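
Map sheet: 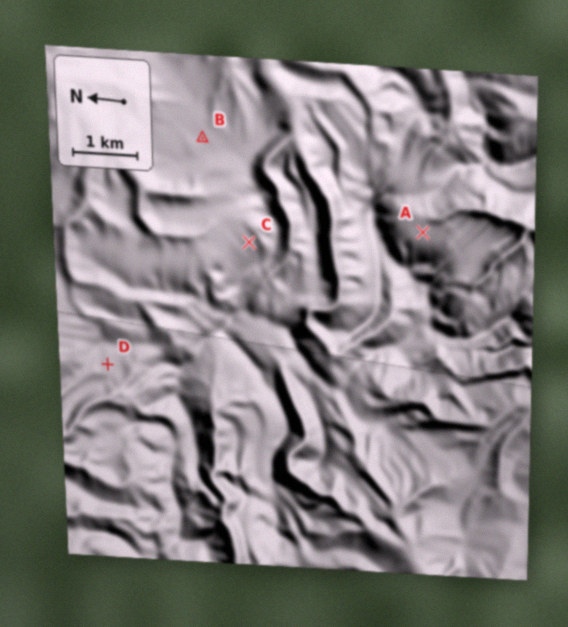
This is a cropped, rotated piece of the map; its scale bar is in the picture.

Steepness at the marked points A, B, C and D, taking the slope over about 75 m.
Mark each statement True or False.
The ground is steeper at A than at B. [True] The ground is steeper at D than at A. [False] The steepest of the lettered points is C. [True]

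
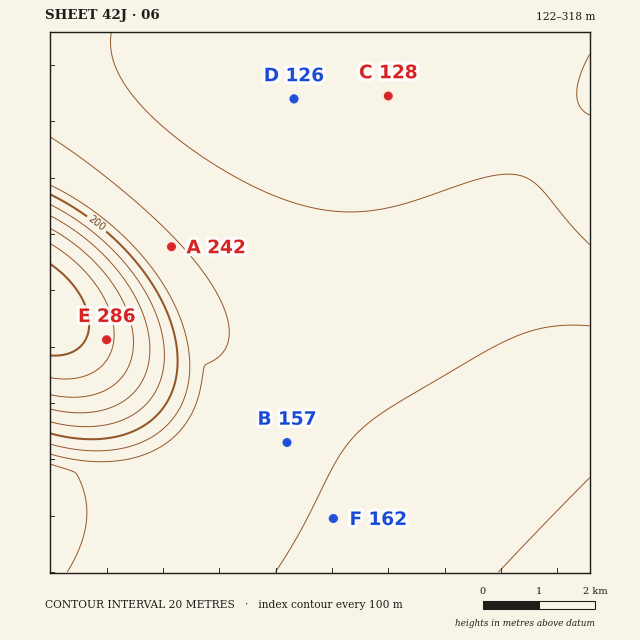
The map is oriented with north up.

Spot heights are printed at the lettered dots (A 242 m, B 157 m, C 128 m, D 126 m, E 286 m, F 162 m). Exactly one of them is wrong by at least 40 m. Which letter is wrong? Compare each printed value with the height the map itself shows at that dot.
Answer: A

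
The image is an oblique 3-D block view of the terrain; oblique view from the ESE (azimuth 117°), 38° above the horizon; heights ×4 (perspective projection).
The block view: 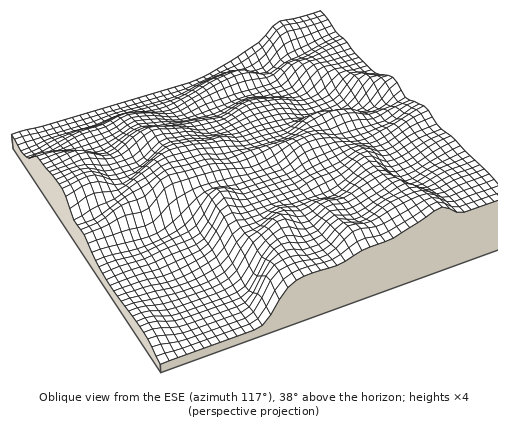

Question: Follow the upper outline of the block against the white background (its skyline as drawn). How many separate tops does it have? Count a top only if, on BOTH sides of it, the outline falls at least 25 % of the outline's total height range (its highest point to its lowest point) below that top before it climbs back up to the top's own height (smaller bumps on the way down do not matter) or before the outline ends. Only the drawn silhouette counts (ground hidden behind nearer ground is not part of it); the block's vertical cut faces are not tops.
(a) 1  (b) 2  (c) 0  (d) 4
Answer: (a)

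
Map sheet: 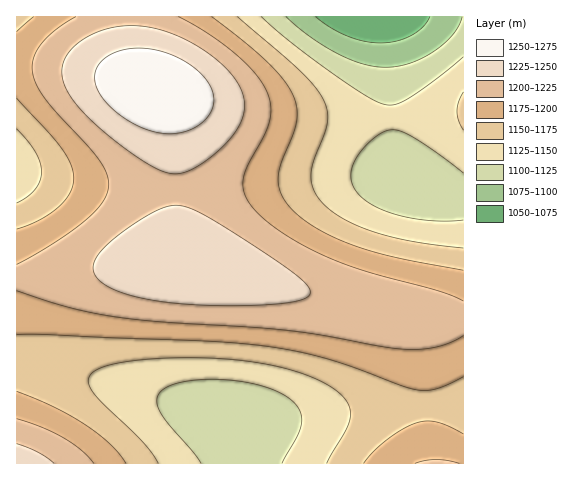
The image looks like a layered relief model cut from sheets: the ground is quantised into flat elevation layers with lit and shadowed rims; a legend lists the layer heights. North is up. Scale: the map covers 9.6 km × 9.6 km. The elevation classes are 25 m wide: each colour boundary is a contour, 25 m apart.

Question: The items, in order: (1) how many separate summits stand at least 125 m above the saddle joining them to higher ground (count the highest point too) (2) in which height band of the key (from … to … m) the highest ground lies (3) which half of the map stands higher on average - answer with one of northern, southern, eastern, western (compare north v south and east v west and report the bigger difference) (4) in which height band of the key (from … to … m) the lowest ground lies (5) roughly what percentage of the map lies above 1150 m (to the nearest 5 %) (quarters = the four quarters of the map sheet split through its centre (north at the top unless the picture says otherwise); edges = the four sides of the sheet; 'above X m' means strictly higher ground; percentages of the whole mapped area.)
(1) There is 1 summit with 125 m or more of prominence.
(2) Between 1250 and 1275 m: that is the band holding the highest ground.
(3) On average the western half of the map is the higher ground.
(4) The lowest ground lies in the 1050–1075 m band.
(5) About 70 % of the map lies above 1150 m.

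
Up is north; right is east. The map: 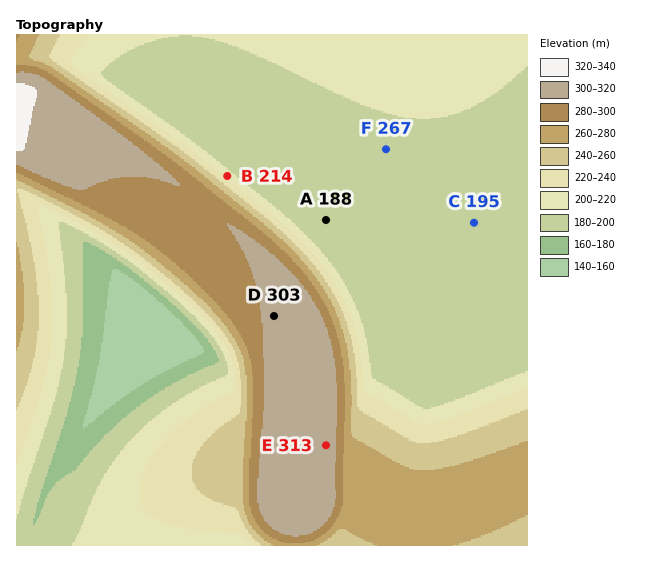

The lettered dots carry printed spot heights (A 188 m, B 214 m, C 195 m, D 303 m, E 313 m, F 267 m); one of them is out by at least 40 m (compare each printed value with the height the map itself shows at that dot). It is F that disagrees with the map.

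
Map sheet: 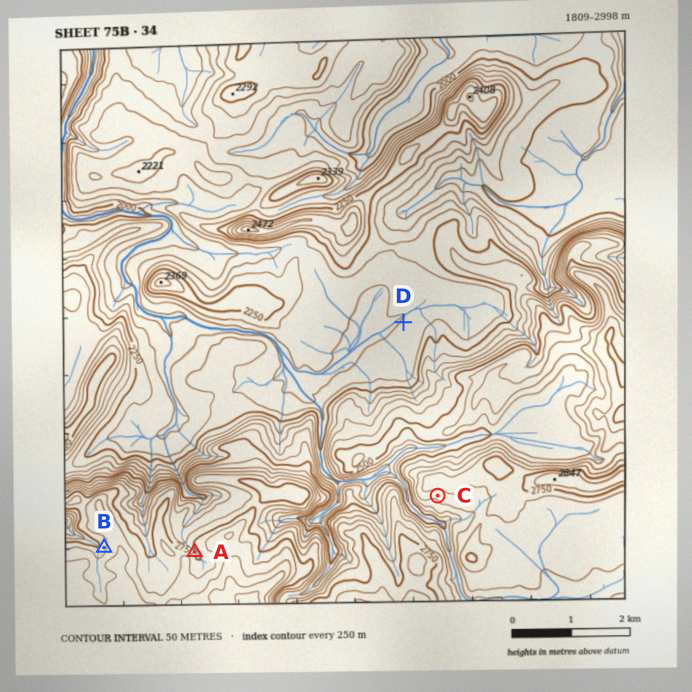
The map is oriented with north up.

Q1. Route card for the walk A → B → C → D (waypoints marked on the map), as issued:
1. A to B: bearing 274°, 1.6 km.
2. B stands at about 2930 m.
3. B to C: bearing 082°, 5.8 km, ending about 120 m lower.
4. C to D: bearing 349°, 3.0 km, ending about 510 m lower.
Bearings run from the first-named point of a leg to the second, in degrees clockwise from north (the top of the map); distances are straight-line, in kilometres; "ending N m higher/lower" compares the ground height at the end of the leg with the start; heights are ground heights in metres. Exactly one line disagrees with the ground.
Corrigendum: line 2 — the height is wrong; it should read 2790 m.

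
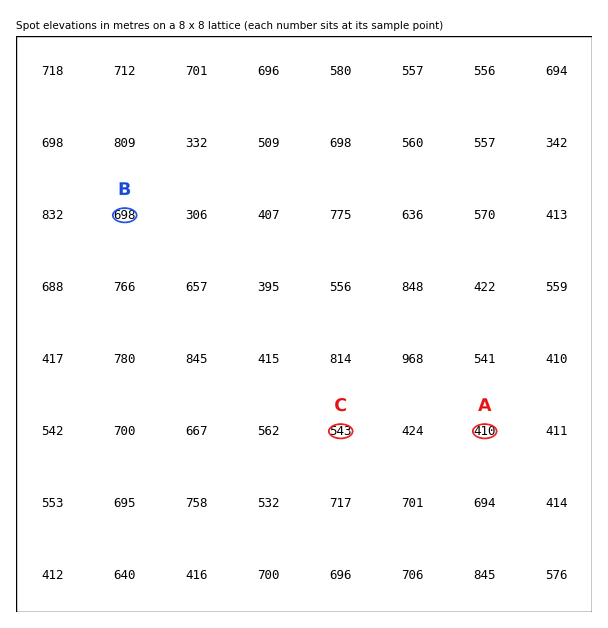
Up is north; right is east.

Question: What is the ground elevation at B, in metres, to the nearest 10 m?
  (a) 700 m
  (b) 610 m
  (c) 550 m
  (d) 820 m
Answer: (a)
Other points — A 410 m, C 540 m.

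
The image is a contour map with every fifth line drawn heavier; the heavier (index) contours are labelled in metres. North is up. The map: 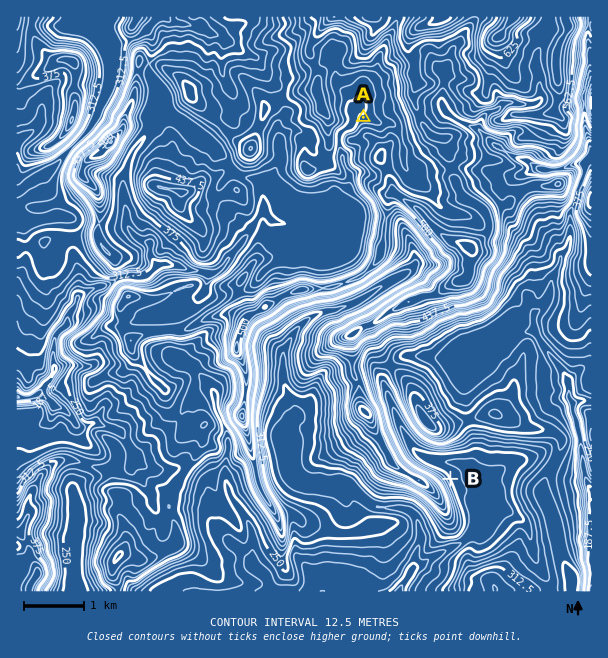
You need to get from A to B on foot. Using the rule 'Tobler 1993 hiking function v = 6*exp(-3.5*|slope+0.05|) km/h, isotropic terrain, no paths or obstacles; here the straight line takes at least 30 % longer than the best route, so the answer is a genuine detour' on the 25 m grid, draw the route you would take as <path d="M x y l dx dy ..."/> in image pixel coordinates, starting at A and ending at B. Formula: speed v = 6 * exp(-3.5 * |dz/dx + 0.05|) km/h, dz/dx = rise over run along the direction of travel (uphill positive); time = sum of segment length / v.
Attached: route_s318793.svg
<path d="M363 117l44 87 19 20 6 12 8 7 4 9 5 5 1 3 0 7-4 9-6 6-9 18-3 3-3 6-21 21-6 3-6 6-5 9 0 15 2 3 0 18 3 6 0 6 24 48 34 35"/>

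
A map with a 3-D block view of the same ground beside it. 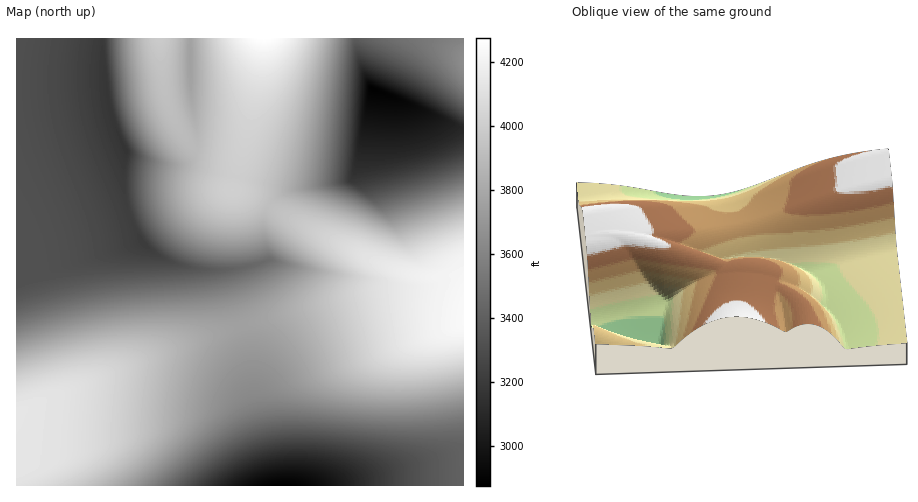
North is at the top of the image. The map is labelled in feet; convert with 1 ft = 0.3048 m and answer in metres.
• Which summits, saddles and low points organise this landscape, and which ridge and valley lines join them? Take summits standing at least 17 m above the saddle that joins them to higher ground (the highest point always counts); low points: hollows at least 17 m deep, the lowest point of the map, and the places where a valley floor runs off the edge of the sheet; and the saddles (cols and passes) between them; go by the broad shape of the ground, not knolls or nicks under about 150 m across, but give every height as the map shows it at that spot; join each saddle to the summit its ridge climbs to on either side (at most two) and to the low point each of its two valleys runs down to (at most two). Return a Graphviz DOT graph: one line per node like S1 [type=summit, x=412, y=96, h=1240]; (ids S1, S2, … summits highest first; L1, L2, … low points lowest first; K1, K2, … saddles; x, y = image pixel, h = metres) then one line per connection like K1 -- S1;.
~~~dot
graph terrain {
  S1 [type=summit, x=264, y=39, h=1303];
  S2 [type=summit, x=463, y=320, h=1292];
  S3 [type=summit, x=21, y=421, h=1260];
  S4 [type=summit, x=159, y=39, h=1215];
  S5 [type=summit, x=463, y=62, h=1112];
  L1 [type=low, x=281, y=485, h=876];
  L2 [type=low, x=372, y=89, h=880];
  L3 [type=low, x=125, y=148, h=965];
  L4 [type=low, x=190, y=61, h=1145];
  K1 [type=saddle, x=271, y=207, h=1195];
  K2 [type=saddle, x=193, y=146, h=1187];
  K3 [type=saddle, x=241, y=326, h=1144];
  K4 [type=saddle, x=356, y=39, h=1031];
  K1 -- S1;
  K1 -- S2;
  K1 -- L2;
  K1 -- L3;
  K2 -- S1;
  K2 -- S4;
  K2 -- L3;
  K2 -- L4;
  K3 -- S2;
  K3 -- S3;
  K3 -- L1;
  K3 -- L3;
  K4 -- S1;
  K4 -- S5;
  K4 -- L2;
}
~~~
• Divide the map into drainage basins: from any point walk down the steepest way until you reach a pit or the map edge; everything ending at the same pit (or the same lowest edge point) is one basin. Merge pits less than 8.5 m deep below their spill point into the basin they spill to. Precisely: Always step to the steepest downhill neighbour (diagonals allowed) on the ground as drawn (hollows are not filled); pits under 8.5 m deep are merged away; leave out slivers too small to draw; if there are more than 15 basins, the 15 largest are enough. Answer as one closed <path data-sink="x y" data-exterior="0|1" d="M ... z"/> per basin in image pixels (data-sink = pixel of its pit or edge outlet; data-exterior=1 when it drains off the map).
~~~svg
<path data-sink="125 149" data-exterior="0" d="M159 38l-143 1 1 372 180-72 62-19 74-18 44-10 25-1 32 5 30 9 0-25-5-4-34 1-33-8-87-43-48-28-23-8 10-44-8 6-15 2-26-5-7-8-14-22-9-22z"/><path data-sink="283 485" data-exterior="1" d="M402 291l-44 5-131 34-65 22-145 59-1 74 447 1 1-180-30-10z"/><path data-sink="372 89" data-exterior="0" d="M463 38l-199 0-9 59-22 92 29 11 43 26 87 43 33 8 30-2 8 5z"/><path data-sink="190 61" data-exterior="0" d="M263 38l-103 1 5 58 13 30 17 22 15 3 21 2 8-4 5-5 16-73z"/>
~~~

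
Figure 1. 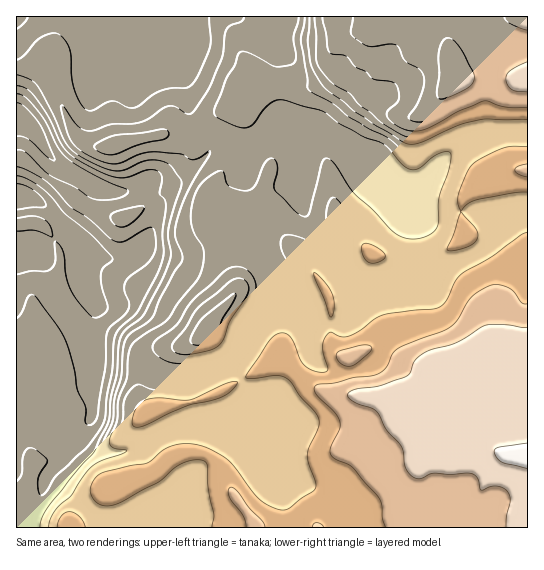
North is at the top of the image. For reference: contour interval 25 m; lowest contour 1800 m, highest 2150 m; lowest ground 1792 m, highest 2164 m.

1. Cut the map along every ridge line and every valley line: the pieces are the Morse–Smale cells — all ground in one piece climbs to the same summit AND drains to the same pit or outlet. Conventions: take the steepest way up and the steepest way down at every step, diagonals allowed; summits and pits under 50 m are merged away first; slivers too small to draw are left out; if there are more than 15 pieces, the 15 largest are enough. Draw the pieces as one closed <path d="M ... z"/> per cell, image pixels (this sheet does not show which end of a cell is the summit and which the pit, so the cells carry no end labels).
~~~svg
<path d="M279 16l-263 1 1 511 511-1 0-305-7-1-14 6-24 24-30 14-15 12-15 7-38 1-16 6-7 0-9-4-42-62-7-14-7-32 0-30-2-10-10-8-10-1 8-12-11-33 0-15 8-21-1-7 2-24z"/><path d="M527 16l-246 0-1 33-8 21 0 15 11 33-8 12 10 1 4 2 37 0 15 13 6 11 8 8 51 22 19 0 7-6 11-20 15-14 43-14 27 0z"/><path d="M318 132l-29 2 6 5 2 10 0 30 6 28 8 18 37 56 10 8 11 2 16-6 38-1 15-7 15-12 30-14 24-24 21-6-1-88-26 0-38 11-9 5-11 12-8 16-8 8-16 3-56-23-24-29z"/><path d="M77 239l4 15 0 23 4 12 10 16 0 16-3 8 1 34 6 6 18 3 45 0 8 3 20 0 25-8 11-6 11-11 16-35 12-17 0-39-3 2-39-21-9 1-28 14-8 1-23-3-10-6-6 0-14 10-19 2-17-6z"/>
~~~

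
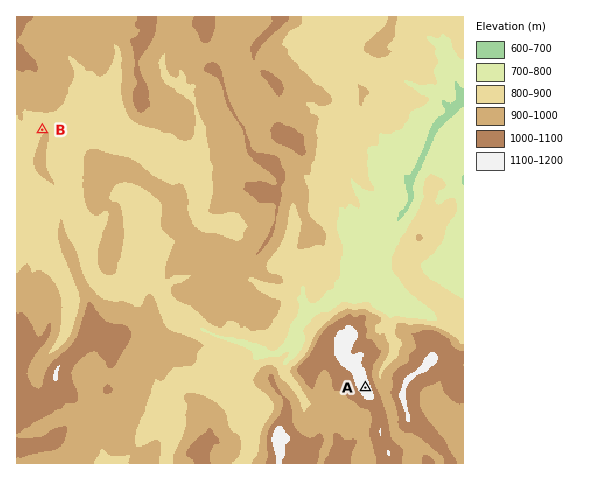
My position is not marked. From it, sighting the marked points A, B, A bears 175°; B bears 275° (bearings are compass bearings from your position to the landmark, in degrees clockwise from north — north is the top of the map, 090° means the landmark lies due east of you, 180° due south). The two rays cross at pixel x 345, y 156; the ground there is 830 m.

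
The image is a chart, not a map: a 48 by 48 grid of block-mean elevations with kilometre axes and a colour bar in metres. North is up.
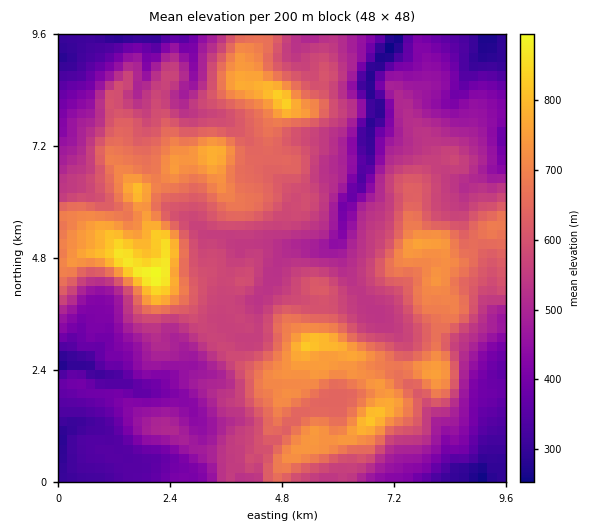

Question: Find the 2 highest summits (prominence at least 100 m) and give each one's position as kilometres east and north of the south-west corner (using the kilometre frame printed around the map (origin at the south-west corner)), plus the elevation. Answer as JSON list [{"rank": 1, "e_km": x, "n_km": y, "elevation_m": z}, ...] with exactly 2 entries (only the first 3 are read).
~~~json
[{"rank": 1, "e_km": 2.14, "n_km": 4.44, "elevation_m": 902}, {"rank": 2, "e_km": 4.84, "n_km": 8.16, "elevation_m": 845}]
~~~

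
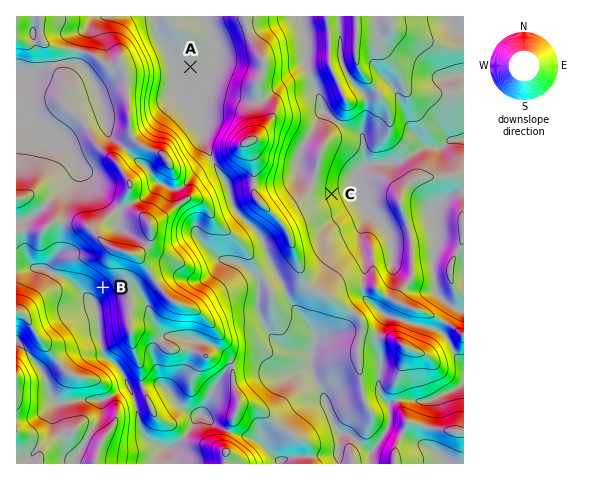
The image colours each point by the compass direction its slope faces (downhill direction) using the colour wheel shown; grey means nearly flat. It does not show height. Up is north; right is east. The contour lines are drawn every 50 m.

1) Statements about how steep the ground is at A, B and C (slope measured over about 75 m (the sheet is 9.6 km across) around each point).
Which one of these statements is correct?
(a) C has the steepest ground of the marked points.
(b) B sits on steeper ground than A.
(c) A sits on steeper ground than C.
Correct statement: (b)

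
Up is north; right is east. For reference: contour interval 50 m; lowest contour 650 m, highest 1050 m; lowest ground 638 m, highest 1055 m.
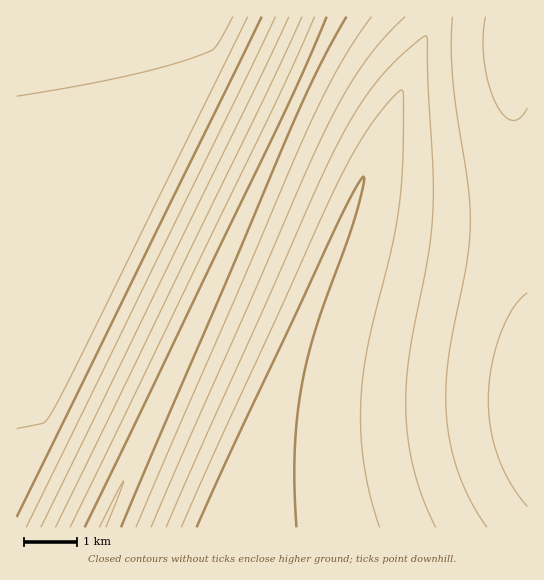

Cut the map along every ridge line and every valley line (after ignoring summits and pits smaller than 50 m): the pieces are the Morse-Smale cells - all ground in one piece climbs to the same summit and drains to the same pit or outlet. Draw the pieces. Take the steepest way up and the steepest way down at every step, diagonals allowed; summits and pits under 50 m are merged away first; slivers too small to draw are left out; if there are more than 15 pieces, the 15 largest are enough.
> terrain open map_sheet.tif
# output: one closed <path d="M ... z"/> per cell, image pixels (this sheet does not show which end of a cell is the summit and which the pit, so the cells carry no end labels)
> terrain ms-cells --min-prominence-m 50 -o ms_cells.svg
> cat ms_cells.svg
<path d="M527 16l-94 1-4 13-78 179-138 306-3 13 318-1z"/><path d="M334 16l-318 1 1 511 86-1z"/><path d="M433 16l-98 0-2 2-230 510 106-1 220-497 4-9z"/>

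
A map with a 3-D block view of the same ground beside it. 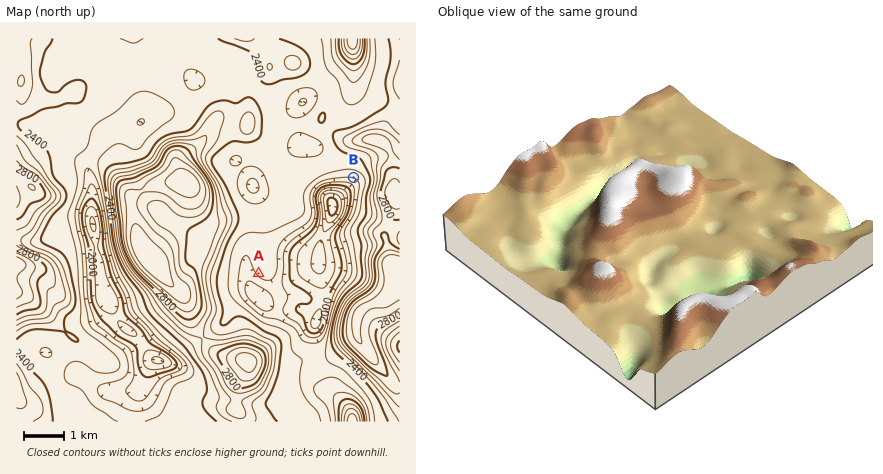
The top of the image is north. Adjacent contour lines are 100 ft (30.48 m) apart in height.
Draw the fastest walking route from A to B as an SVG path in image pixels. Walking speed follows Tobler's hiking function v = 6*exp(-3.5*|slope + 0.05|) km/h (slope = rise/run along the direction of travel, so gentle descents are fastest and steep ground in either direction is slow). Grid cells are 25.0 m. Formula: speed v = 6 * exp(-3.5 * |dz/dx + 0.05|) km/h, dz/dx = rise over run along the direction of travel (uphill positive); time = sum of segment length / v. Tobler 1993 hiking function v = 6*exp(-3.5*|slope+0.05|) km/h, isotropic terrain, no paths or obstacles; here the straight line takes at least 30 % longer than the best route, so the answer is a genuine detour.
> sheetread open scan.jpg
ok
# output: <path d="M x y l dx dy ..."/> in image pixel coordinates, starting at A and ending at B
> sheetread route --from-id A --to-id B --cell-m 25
<path d="M258 274l20-38 16-18 14-28 8-6 12-6 26 0"/>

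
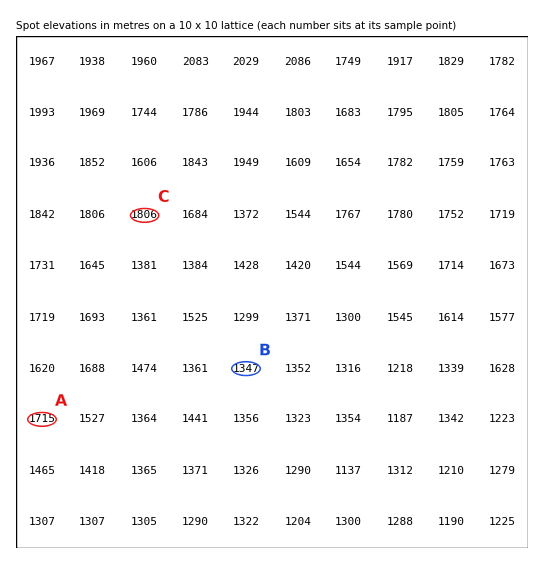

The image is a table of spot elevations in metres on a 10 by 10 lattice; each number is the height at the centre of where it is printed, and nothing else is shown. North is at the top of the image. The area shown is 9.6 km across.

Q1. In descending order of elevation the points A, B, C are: C A B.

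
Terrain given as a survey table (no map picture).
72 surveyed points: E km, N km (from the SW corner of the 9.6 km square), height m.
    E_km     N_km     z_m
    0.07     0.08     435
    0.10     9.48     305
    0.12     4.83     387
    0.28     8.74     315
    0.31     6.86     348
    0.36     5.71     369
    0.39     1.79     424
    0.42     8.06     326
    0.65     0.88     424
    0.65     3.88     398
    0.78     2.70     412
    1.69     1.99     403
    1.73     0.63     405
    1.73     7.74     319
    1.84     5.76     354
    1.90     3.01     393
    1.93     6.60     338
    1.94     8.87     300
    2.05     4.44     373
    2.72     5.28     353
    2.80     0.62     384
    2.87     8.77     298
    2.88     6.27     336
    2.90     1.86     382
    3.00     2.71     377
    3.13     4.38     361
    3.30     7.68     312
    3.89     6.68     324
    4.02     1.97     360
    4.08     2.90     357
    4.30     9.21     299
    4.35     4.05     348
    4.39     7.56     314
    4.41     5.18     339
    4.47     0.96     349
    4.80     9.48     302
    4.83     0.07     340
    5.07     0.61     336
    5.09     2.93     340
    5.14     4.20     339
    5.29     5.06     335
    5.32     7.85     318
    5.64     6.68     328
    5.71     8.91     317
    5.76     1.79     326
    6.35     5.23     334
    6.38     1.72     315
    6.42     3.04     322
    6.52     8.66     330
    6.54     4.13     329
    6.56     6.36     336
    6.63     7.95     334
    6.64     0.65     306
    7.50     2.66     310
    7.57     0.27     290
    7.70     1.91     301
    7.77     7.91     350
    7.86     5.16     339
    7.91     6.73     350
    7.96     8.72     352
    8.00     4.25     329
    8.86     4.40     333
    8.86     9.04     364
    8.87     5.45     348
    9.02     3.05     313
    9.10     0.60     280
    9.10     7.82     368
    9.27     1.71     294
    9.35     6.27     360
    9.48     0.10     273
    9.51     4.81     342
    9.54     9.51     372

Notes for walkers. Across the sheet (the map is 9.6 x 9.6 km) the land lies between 272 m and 436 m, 342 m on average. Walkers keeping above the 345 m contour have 36.6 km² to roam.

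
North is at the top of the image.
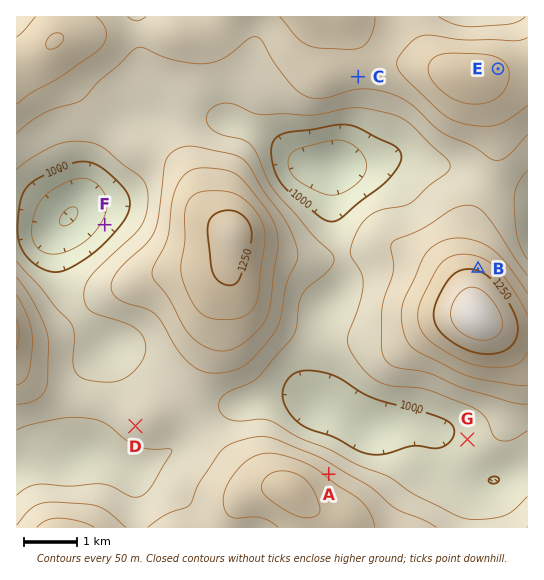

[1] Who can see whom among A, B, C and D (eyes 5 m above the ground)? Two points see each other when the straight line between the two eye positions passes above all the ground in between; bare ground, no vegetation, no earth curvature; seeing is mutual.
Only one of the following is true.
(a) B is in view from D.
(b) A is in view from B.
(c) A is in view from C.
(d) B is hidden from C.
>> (c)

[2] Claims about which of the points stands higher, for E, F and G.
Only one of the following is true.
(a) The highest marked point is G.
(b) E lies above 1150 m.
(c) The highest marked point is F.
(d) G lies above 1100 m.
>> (b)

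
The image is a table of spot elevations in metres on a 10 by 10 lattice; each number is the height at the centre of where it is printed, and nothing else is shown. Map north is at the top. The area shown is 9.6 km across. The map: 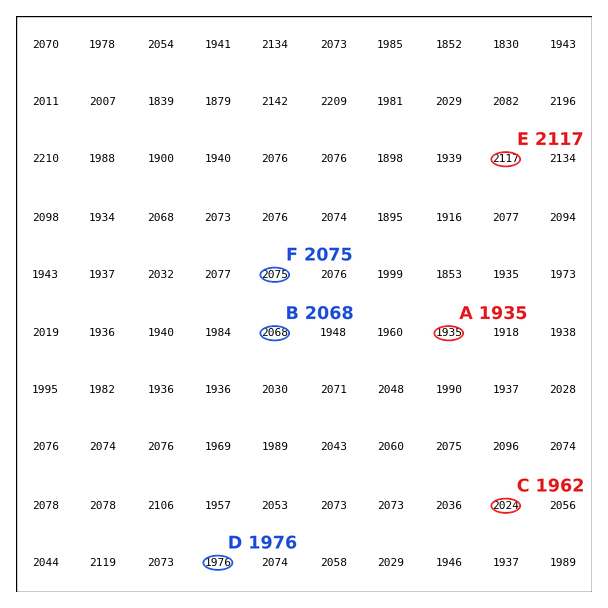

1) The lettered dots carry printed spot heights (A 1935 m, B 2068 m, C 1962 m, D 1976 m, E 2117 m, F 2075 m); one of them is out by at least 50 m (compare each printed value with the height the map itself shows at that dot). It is C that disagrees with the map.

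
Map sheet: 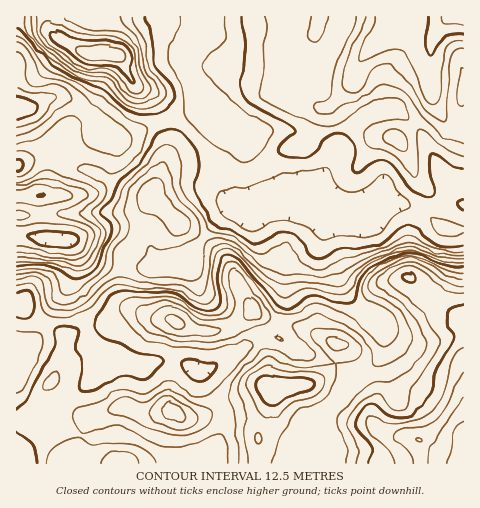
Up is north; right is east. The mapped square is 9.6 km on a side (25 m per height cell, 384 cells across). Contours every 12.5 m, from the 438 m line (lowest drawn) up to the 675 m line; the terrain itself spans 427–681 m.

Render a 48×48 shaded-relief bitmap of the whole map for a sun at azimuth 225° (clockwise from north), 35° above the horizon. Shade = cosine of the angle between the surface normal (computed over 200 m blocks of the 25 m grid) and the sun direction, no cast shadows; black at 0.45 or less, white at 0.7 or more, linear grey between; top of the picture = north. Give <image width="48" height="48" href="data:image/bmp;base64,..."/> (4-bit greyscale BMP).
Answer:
<image width="48" height="48" href="data:image/bmp;base64,Qk32BAAAAAAAAHYAAAAoAAAAMAAAADAAAAABAAQAAAAAAIAEAAATCwAAEwsAABAAAAAAAAAAAAAAABEREQAiIiIAMzMzAERERABVVVUAZmZmAHd3dwCIiIgAmZmZAKqqqgC7u7sAzMzMAN3d3QDu7u4A////AJmYd3eHZUVneIh4ial3d3d4iZiJmZmIiJmYd3d3ZVZ4iIiImql3d3eIiZmZmpmIiJmHd3d3ZniZmZiImql3d3eImqqpmYd4iIh3eIiIiJqqqpiImph3d3eImrqXdmZ4iIh3iJiImqqqqXd3iZiId3iImZl1VVZ4iHh4iId4mYiJhkVniZmZh4iIiIdURnd4iIiIiHZ3h2Z3UzRniaqpiJmHd3dVZ4iIiIiIh2Z3ZVVmQ0V3iaqoiJh3d3dmeIiIiIiId3d3ZlZ2VFZ3iZmHZ3Zmd3dmeIiJiIiIdnd3d3d3Znd4iIdlVERWd3dnd3iJiIiIdnd3d3eHd3iIiHdlRERniIdnd3iIiIiId3d4iIiIiJmZiIdlRGeZmHZmd4iIiIiYh3eIiImaqqqpmYhlV5qqh1RWeIiZiJmZh3eIiJqru6qZiZh3iaqXVDRXiJmZmJmYdneIiaqrqXdmeImIiYdlREVomaqpmJh2VWeIiaqZhTM1aJl2ZmZlVVaJq7qZiIdURWeIiYd2UhFGiZdDRWZVVWiau6mId2VDRWeIh2VEIRNpqoQiVnZERoq7u6mHZlREVnd3ZUMzIjabumITVmVEV5u7uph1VEQ0VWZ3ZERERFeruEEUVlRFaJmZmYZTMzMiM0Z3dlZmZnirlRAlZlRWZ4d3dlMhIzIREkaJmHd3d4mqcwFGdlVmZmVUQxAAEjIiNGiamHd4iImYUQNndlVnZlVEMgAAIkRVZ4mph3eImYiGMRRnZVVnZmVVUxEjRXeImaq6mIiJmYdUIkZ3ZVZndmZ3dURWZ5maqrzLqZiZmGVERWd3ZmZ3d3d4dlVniHeImaq6qZmZhkM1Znd3d3d3d3d4d2eImVVmd3iImZmIZDNWd3d3d3d3iIh3d4mYiHd3iIiJmZmGVEVneIiHd3eIiIh4iZmHd6maqqqpmIh1RFZ3iIiIiIiIiIiImqh2d5mau6qYd3dlVWd3iIiIiIiImYiIqpdniHeJmYh2Z3d2Vmd3d3eIiIiIiIiJqoZomVZ4h3ZmZ3h3ZmZ3dneImZiIiIiaunZ5mlV3d2Zmd4iHZmZmZneIiIh3iZmaqGaKqlZ3d3d3eImHZmVmZ3iIiHd4iZmZl1ebqVZ3d3d3iZmHZlVmd4iIiIiJmZiIZWiqmGZ3d3d4mqqYdmZ3eImaqZmZmId2Zoq5d3eId2eJq7qYdmZ3iZqqqpmYiId3eKuoZpmYd4mazcuYdmeImaqpmIiHiIiIiruXZqqpmau73sl2VWeJmqmYd3d4mZiJmruGVqqqvNzM3ZUzRXiZmZiId3d4mYeJqrqFVpmrzu3N22IjVniZiIiId3eImYeJmql1Vpm87+3MyUE1Z3iIiIiId3eImYeJmZl1Vqve/tuqliJGd3iHeIiId3eIiYiJmZh2Z83/25dlQhJGd3d3eIiId3d4iIiIiIh3eN78lkMzMiNWd3d4iJiId3d4iIiIiIiIid24VERFRDRnd3d4iZiId3d4iIiId4iJmbuWREVmZUVnd3d4mZiId3d3iImId3iZmQ=="/>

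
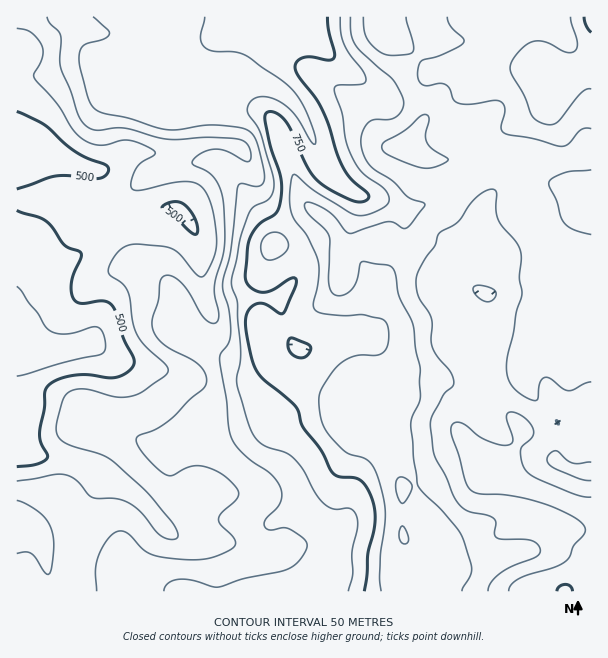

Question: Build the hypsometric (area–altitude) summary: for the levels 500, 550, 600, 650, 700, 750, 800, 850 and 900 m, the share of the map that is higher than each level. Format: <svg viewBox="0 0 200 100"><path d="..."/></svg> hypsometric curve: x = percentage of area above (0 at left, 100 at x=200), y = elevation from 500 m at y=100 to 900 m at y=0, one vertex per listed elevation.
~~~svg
<svg viewBox="0 0 200 100"><path d="M188 100l-17-12-23-13-17-13-19-12-13-12-14-13-18-13-31-12"/></svg>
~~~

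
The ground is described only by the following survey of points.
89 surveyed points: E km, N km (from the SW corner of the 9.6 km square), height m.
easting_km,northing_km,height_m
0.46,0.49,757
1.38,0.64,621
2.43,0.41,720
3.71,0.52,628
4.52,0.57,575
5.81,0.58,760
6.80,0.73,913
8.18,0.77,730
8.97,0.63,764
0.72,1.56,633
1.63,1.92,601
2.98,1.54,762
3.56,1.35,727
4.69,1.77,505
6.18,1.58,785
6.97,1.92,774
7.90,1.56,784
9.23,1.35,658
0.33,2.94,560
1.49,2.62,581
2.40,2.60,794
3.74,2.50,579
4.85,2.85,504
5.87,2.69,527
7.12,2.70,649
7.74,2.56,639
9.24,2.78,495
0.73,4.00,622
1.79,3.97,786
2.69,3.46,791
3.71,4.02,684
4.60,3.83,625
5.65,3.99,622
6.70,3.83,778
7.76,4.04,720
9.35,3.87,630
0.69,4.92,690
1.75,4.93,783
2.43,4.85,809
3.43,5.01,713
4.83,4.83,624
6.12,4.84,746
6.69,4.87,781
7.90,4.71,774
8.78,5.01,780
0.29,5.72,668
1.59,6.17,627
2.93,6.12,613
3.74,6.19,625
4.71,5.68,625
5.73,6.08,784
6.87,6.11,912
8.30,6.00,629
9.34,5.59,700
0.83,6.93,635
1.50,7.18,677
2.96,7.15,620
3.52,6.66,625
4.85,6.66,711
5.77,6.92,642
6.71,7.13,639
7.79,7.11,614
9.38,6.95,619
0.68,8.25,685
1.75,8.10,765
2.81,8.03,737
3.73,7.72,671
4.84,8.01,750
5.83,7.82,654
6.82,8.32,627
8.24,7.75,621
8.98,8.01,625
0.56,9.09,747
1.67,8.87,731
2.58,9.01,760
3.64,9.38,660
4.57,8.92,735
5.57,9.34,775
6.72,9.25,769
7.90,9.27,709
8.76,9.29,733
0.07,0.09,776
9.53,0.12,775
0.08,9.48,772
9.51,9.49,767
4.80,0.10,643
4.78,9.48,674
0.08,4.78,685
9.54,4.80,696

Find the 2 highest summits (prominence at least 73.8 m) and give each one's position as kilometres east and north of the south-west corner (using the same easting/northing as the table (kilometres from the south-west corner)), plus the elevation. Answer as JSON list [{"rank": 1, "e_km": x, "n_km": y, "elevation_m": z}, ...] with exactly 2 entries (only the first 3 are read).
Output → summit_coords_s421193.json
[{"rank": 1, "e_km": 6.86, "n_km": 0.56, "elevation_m": 932}, {"rank": 2, "e_km": 6.74, "n_km": 5.96, "elevation_m": 924}]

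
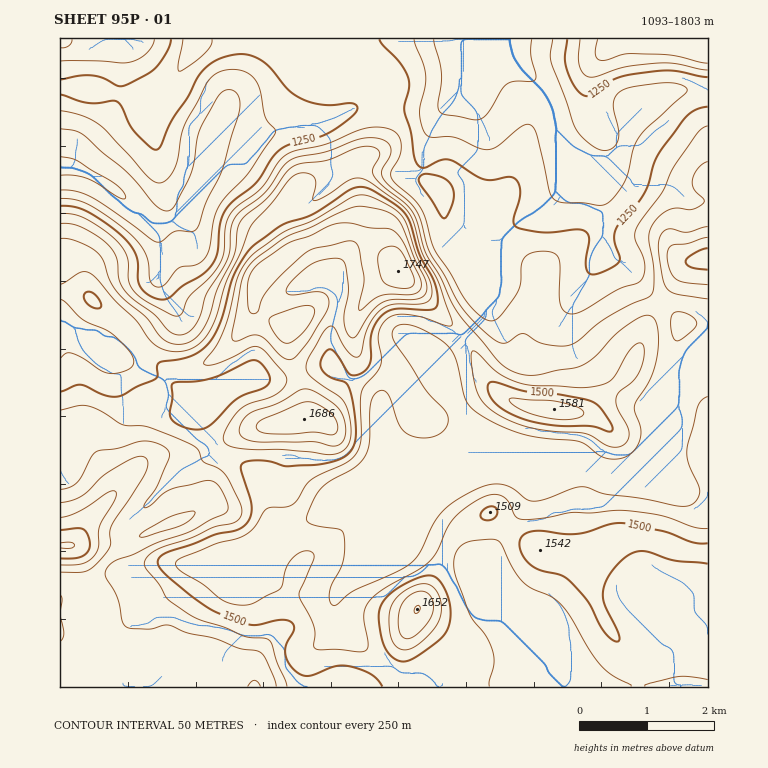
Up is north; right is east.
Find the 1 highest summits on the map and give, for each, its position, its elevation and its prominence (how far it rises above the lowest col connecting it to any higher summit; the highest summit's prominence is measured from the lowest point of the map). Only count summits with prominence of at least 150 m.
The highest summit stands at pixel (398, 271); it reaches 1747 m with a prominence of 211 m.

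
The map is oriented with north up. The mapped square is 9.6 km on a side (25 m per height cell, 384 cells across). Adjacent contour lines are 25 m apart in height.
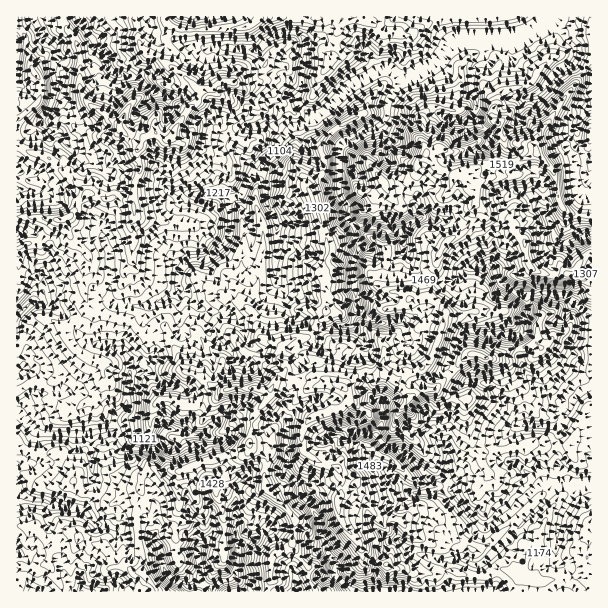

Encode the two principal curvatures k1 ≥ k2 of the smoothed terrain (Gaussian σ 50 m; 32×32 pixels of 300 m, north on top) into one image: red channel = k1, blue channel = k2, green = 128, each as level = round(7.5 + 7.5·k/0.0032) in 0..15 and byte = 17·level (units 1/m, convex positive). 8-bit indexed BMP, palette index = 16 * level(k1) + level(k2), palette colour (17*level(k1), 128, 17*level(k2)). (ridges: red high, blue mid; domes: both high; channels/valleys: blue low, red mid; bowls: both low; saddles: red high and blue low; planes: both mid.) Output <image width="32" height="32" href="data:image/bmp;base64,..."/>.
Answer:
<image width="32" height="32" href="data:image/bmp;base64,Qk02CAAAAAAAADYEAAAoAAAAIAAAACAAAAABAAgAAAAAAAAEAAATCwAAEwsAAAABAAAAAAAAAIAAABGAAAAigAAAM4AAAESAAABVgAAAZoAAAHeAAACIgAAAmYAAAKqAAAC7gAAAzIAAAN2AAADugAAA/4AAAACAEQARgBEAIoARADOAEQBEgBEAVYARAGaAEQB3gBEAiIARAJmAEQCqgBEAu4ARAMyAEQDdgBEA7oARAP+AEQAAgCIAEYAiACKAIgAzgCIARIAiAFWAIgBmgCIAd4AiAIiAIgCZgCIAqoAiALuAIgDMgCIA3YAiAO6AIgD/gCIAAIAzABGAMwAigDMAM4AzAESAMwBVgDMAZoAzAHeAMwCIgDMAmYAzAKqAMwC7gDMAzIAzAN2AMwDugDMA/4AzAACARAARgEQAIoBEADOARABEgEQAVYBEAGaARAB3gEQAiIBEAJmARACqgEQAu4BEAMyARADdgEQA7oBEAP+ARAAAgFUAEYBVACKAVQAzgFUARIBVAFWAVQBmgFUAd4BVAIiAVQCZgFUAqoBVALuAVQDMgFUA3YBVAO6AVQD/gFUAAIBmABGAZgAigGYAM4BmAESAZgBVgGYAZoBmAHeAZgCIgGYAmYBmAKqAZgC7gGYAzIBmAN2AZgDugGYA/4BmAACAdwARgHcAIoB3ADOAdwBEgHcAVYB3AGaAdwB3gHcAiIB3AJmAdwCqgHcAu4B3AMyAdwDdgHcA7oB3AP+AdwAAgIgAEYCIACKAiAAzgIgARICIAFWAiABmgIgAd4CIAIiAiACZgIgAqoCIALuAiADMgIgA3YCIAO6AiAD/gIgAAICZABGAmQAigJkAM4CZAESAmQBVgJkAZoCZAHeAmQCIgJkAmYCZAKqAmQC7gJkAzICZAN2AmQDugJkA/4CZAACAqgARgKoAIoCqADOAqgBEgKoAVYCqAGaAqgB3gKoAiICqAJmAqgCqgKoAu4CqAMyAqgDdgKoA7oCqAP+AqgAAgLsAEYC7ACKAuwAzgLsARIC7AFWAuwBmgLsAd4C7AIiAuwCZgLsAqoC7ALuAuwDMgLsA3YC7AO6AuwD/gLsAAIDMABGAzAAigMwAM4DMAESAzABVgMwAZoDMAHeAzACIgMwAmYDMAKqAzAC7gMwAzIDMAN2AzADugMwA/4DMAACA3QARgN0AIoDdADOA3QBEgN0AVYDdAGaA3QB3gN0AiIDdAJmA3QCqgN0Au4DdAMyA3QDdgN0A7oDdAP+A3QAAgO4AEYDuACKA7gAzgO4ARIDuAFWA7gBmgO4Ad4DuAIiA7gCZgO4AqoDuALuA7gDMgO4A3YDuAO6A7gD/gO4AAID/ABGA/wAigP8AM4D/AESA/wBVgP8AZoD/AHeA/wCIgP8AmYD/AKqA/wC7gP8AzID/AN2A/wDugP8A/4D/AKWGtpOkk6X3sKCwsKK21pH0oZCzoJK3p6W0lKeYl5anpqiWlabGxrWw6bD4kKfWkvigtfb21qWUpJK1l4eWhaeUloant5bFotSjkfiQpef3g4C356KBpKemyLOVp5WVp6imp7iCg8aSprOz5KGzY+WwpfeUw9WWhqeDo7SVtoS4lpSSgpaXpoWms8PVk4W195DXpqS1tLe3k7SWhJW2g6eStKe3pZeYhaXEoseS1/eQpMa2p6eCsaSCuZeWhZWWhaaHl7iTl7e159eDtZLUg5CUtsemgvTBo5WXqLeUhoWVpaanp6SWkrC1tufl17TFsufFx5LzoNOllaeWoreWpaemg5ODhJOj9JCRkIHGtsPjk6Gy0LDExIOWp4aluLe2mISWt6aWk5X3gaW1orbFkqL3xJH3wNSzlaaWd4SSo4O3hZeXp6elcunm1rWykNSlo4K099KA95K1xcimlaeGhLa3poZ2l7eSxYCSxff25uikx8fXstXV0+aRoZGnlZaGhYSGhoent4KTx9iVpHKTxpSml5W016bnkvWk17WjlpeEpoeHp5WDhaa1hpWi1aPGlKWlt4LmZHX2ofjX1OXYlZO2h6iGh5eml6eGlbeTx5a2xKCR5MK0pveBkJCgwNT2k6DGlJeXppaFp5aEhJWmhqPF2MKw9bKExsXY5/nA+MKgtIOXp4aVh4aUhJenp5Z1hYTXkLPEx8a1dKekoJCAgKS3hIenl5WXl5a1tpeGt4OHt8iQ6JaGlaSDt5DV6PX4xKWUhpeohMd2lpKQpaa3gqal1pDE1ZKW6HWScYX2g7X21aWWp4WGx3WGl7iQxsaCl5bosfL1oLnH1paUtueTkKDF1vemdYXXpqaouKHU5oCFxsWQwKCgoJKUtrXHtZDX1ZaFc9WVpdeGhpaWkbL0s5f3taD3tteiyITXlbWTkfaUpJWFtreE5nWDlJOkoOGWuOiA5MTYpZSVtceUk4LExIaFhceVlITUkqaGhremgLbYtdKi97OztsXG2MjWpPWUhcfXtYOGhOeSttelpqS2gNXDwbHowLPn18LAxKLnxoXFo6KSpqXXxeb2xIWVtMWSkqT1sYCCtuW2pNPQssXVdNTXkNeT5uWw6KH1k5OWpqW0goH3+JCV56LSkPjDs+WloZX0kuaVc/igoLLlxbSUpoH3goPmkqSWpraQ57OAg/iSo+WB55WBkLLE56T355WWote3c4K1hHSFxrKWp+aQpPPjtXHVk6OmxteFdZXHtLajk9jHpISlhYW2pJZ1l+ey1NSDk/eAlteVlYSEgoKRw8SSppSCyLendYaGhnZ1lpS1xZPnkLamxpPn1OPU1tjDwse2xse2pralpaWllYWGhrc="/>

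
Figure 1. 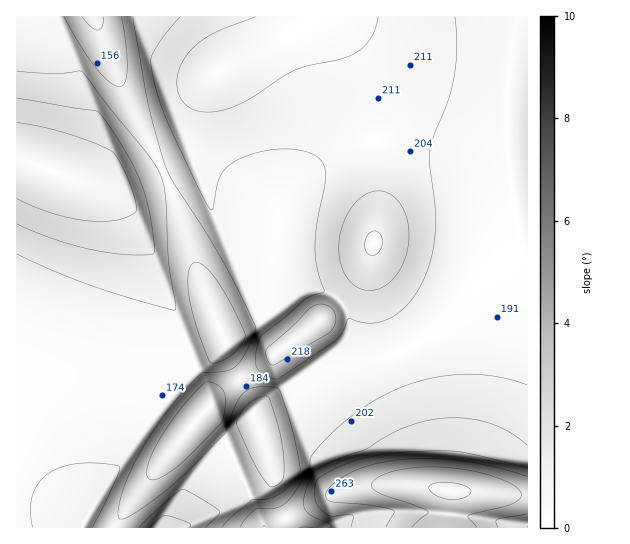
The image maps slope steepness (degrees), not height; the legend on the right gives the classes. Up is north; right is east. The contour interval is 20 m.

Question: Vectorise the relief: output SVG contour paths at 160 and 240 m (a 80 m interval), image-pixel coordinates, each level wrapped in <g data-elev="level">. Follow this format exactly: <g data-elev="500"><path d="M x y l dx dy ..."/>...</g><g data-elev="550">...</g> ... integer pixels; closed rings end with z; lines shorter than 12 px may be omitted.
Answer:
<g data-elev="160"><path d="M33 527l-3-17 2-15 6-12 10-9 13-7 17-4 19 0 21 3 2 3-2 6-26 52"/><path d="M139 527l34-31 10-7 20 11 17 11-2 4-12 12"/><path d="M270 487l-7-8-9-16-18-40 3-8 8-10 8-6 10-3 4 2 8 23 5 20 2 20-1 18-8 7z"/><path d="M210 362l-13-35-8-32 0-24 2-6 4-3 4 1 6 3 13 16 15 25 12 28-4 10-11 11-12 6-5 1z"/><path d="M121 17l5 28 1 24-2 13-3 4-3 1-10-6-14-14-14-21-17-29"/></g><g data-elev="240"><path d="M527 468l-57-14-23-3-56 2-21 4-19 5-16 7-16 9-3 5-2 10 3 12 10 10 6 1 13-1 7 0 1 3-3 9"/><path d="M371 255l3 0 4-2 4-8-1-10-6-4-6 3-4 8 1 9z"/></g>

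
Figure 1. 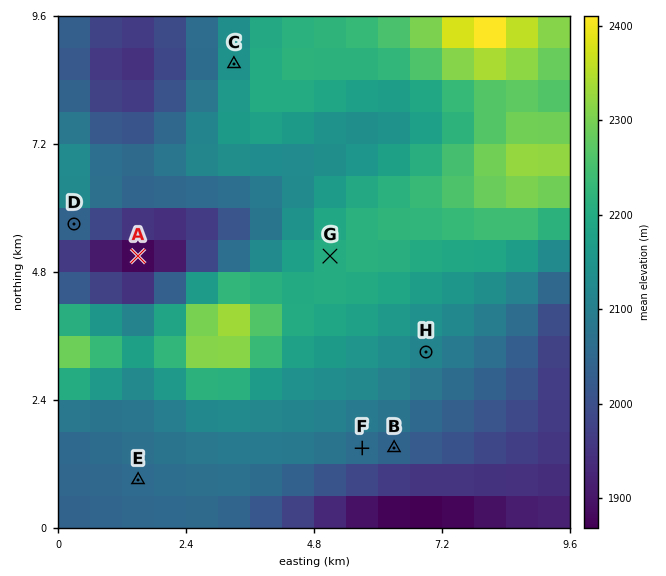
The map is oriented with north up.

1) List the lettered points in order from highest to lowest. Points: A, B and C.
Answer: C B A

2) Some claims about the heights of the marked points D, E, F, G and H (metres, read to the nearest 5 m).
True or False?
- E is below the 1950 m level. False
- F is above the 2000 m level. True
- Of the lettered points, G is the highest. True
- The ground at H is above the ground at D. True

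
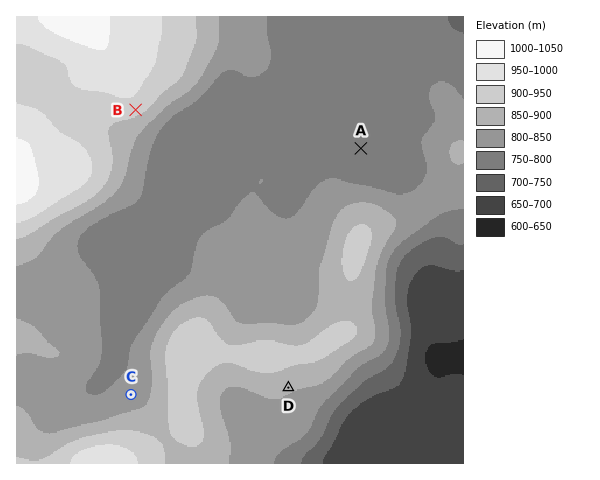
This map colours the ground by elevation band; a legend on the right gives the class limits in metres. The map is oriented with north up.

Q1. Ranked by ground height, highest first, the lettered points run B D C A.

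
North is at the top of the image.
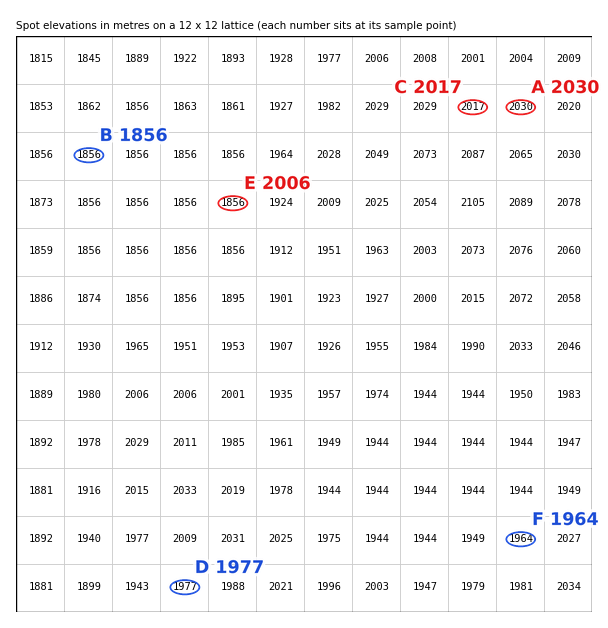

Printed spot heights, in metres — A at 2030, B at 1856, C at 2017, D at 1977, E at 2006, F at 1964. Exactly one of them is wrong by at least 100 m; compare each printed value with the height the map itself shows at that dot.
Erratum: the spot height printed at E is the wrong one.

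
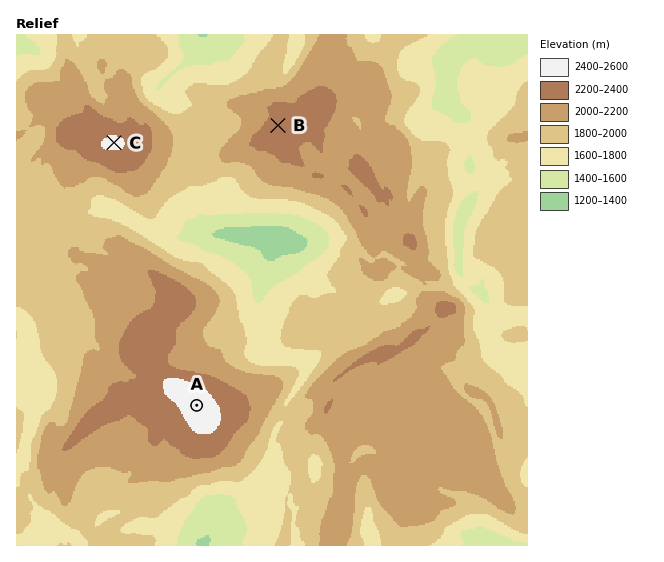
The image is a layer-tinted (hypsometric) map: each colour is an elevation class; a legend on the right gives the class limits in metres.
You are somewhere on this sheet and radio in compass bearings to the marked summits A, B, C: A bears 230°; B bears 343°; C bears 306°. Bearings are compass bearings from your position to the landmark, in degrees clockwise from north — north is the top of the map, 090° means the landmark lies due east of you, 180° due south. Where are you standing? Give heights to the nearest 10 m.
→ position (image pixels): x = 328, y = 296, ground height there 1840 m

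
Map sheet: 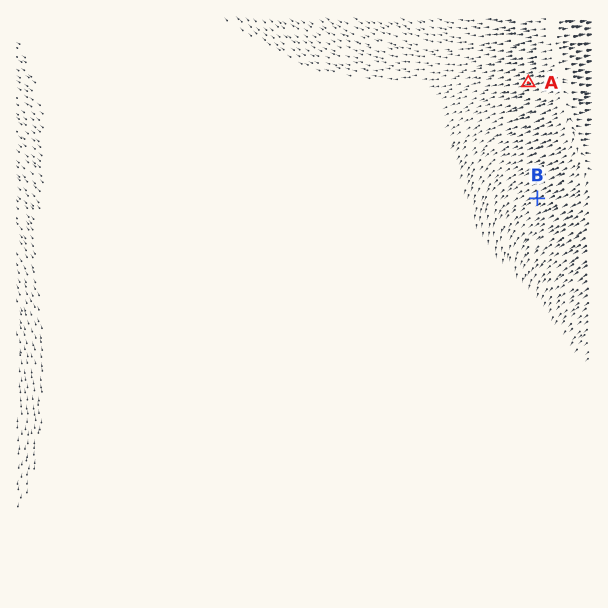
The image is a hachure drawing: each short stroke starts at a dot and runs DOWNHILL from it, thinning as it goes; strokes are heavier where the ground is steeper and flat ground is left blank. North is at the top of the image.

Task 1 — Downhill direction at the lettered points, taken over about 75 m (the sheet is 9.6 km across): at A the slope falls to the W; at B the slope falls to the SW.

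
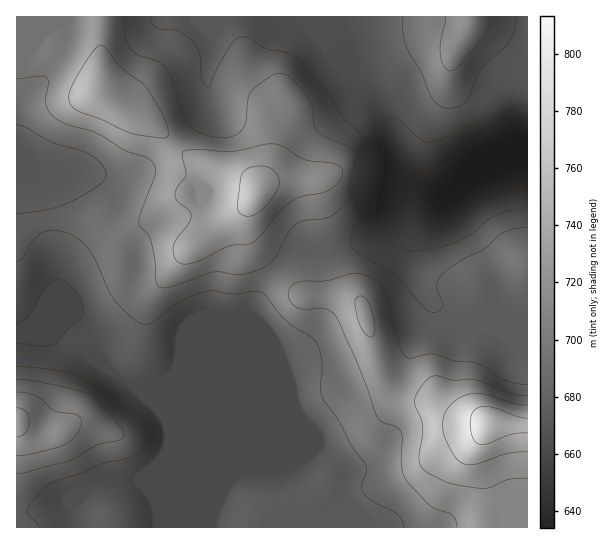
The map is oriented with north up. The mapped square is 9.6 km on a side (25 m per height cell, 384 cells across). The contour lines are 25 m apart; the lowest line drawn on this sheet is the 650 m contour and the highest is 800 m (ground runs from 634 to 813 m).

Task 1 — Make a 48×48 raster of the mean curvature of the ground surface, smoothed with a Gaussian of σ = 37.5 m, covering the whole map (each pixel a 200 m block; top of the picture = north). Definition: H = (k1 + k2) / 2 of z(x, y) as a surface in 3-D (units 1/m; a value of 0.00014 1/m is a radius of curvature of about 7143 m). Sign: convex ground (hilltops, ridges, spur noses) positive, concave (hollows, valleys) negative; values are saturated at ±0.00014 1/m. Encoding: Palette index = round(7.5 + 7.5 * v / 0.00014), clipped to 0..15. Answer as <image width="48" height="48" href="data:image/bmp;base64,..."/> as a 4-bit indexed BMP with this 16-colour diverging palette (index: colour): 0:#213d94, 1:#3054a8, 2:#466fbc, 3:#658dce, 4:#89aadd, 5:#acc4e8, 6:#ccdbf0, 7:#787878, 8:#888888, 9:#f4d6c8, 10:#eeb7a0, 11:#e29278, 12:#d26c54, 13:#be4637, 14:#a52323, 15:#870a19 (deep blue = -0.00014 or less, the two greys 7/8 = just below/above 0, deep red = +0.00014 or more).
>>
<image width="48" height="48" href="data:image/bmp;base64,Qk32BAAAAAAAAHYAAAAoAAAAMAAAADAAAAABAAQAAAAAAIAEAAATCwAAEwsAABAAAAAAAAAAlD0hAKhUMAC8b0YAzo1lAN2qiQDoxKwA8NvMAHh4eACIiIgAyNb0AKC37gB4kuIAVGzSADdGvgAjI6UAGQqHAJq6hniZmUd3h1eql3d3d3d3ZURTAqyXd2d2VXrMyld3h3SaqYd3d3dmZTR4RIqHd3ZDN0i7uTd3h3OKu6qZh2ZndUWbhGiHd5dCATNWc2d4h3Zau7u7uoeJhmeahVZ2ZoZDNDIiNHd4h3dEZ3iKy5d4douoeHVEVXZmeHQzMDd3d3d3UyEEm4VERa/Ii7YhJJmaqXVXhxN3d3d4d3dyN2RGRH7qi+tjNNy923aN/qB3d3d3eHh3I1abhDnbeO/IZ/ud/pi//9Jnd3eIiHeHMlnMlAOshr/7q/tq7svO/qF3d3iHd4h2BHq7hAB8lb/+7/1mnO/rhzJ3eHh4d4dhZ5qodkWch9////+WfP/GMRd3h4d3iHcoqqmHiZvbiv//yd2pvfxiAnd3d3d3d3cpu6dYqYrcid62IKmauoQQNVd3d3d3d3cYqnRaxzbddqlAAIZodBADV2VXd3d3d3RIh1R9xiTOZZgwA1REMgRWq7pXd4iHd3KJdUSexjXMZIhTNUIjRmZYu7pWd3iId2KIdUW/x0WZQ2ZUVURUaZh3iqk2d3d4hyV3VEjvxzNVQ1VVd3d3WId2eJhCd3d4dQZ1Mlv/xjJFVVVnd3d3dVVneJhQN3d3YEmWIVz/pTRWd3d3d5V3dzR5ialjAAAAAo78dXz/lEVnd3d3d5ZXdTWamcyWU0eGJL//2s//plZ3d3h2Z7c2Y0arh77IZEi3NIztus//t1aJh4l1Z8hDNWeslGzrhTe5ZFd3Znzsl1aburp1edhUVWeckyff2Va9t1VVVVeHZUWbzdyHrdhVVmebkyff/qed2WVVRFVURUVni8ua3rhmZneKhDff/8houWVERFVUVWZkV5mb3KmIiIiJqFV6uqhoqFRFZ3ZVVXmGRVe8u5mZmaqYmoMkd4qrtzI2iql1RGqmQ0e8uoiZmZunaahWdmrf+kEliauFElmVIkeqmnd3d3mnVpvNlSWv/5VGiZlzAEiEIjVneXd3ZmZ3VXnuhwFt/9qKzMpzEUZkNEREWGd3ZmVVVUarYzR87cu9//+1M0VVVUREV3d3dlREQxN4ebu97cqb3//5VDR4dUVkVndmZURFUxKKz/7MzMlnm//5QSaqhUNXZnVVVDI2h1e83tl3eahEeb3HICnLhjIjV0RVVCJIu7zbh0ETZnZEZ3eHIErKmFMjMkV4hlWM3d7YMQAFd2ZmZUWIQmqZqpd1IFeaupnO2822IAA3qXiphkWIRImJu7vKUVeb3/3cmKuWMiNquYrdt1V2Rod6u6vdl2Znv//ah5qGQ0aKqaztplZ1WHV7yoirupdCW//bmbuFQ0iqmc7YVFZ2aGRr2lRomqljFc/rid2WU0ipie+kI1Z2eXRb/EJGeHiXMp/oVquHdUaaeM2DNHdniXVb/2I1Z3aKYm7WI2Z5lkWbhXhkR3dneHZq/7VFZndZg1zWMzR5hkWbhEVVZ3d2Z3iIr/pmZnd2c0zoVCR4ZXaJdUVmd3d3d4iYev6XZXd3c0vqYyRmR3d2VVZ3d3eId3eYV/+nZQ=="/>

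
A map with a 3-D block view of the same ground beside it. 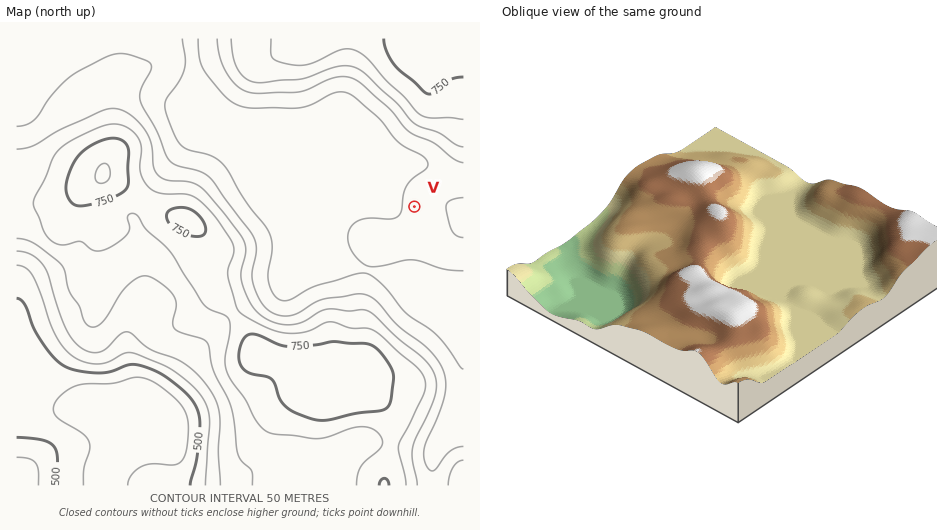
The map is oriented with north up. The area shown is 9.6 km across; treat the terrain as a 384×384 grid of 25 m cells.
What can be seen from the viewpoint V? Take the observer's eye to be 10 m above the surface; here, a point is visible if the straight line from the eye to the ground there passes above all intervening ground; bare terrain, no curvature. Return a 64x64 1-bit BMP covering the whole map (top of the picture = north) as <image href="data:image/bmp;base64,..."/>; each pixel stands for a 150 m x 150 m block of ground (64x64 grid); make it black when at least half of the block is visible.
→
<image width="64" height="64" href="data:image/bmp;base64,Qk0+AgAAAAAAAD4AAAAoAAAAQAAAAEAAAAABAAEAAAAAAAACAAATCwAAEwsAAAIAAAAAAAAA////AAAAAAAAAAAAAAAAAwAAAAAAAAADAAAAAAAAAAMAAAAAAAAAAQAAAAAAAAABAAAAAAAAAAEAAAAAAAAAAAAAAAAAAAAAAAAAAAAAAAAAAAAAAAAAAAAAAAAAAAAAAAAAAAAAAAAAAAAAAAAAAAAAAAAAAAAAAAAAAAAAAAAAAAAAAAAAeAAAAAAAAAP+AAAAAAAAH/wAAAAAAGH//AAAAAAP///4AAAAAD////AAAAAAf///4AAAAAB////AAAAAAP///4AAAAAB////AAAAAAH///4AAAAAA/h//AAAAAAH8D/4AAAAAAfwA/AAAAAAD/gAAAAAAAAP/AAAAAAAAA/+AAAAAAAAB/+AAAAAAAAH/8AAAAAAAA//4A4AAAAAH//4P/gAAAA///x//AAAAH/////+AAAAf/////4AAAD//////AAAAP/////wAAwA/////+AAD+D/////gAAH8H////8AAAf4f////wAAB///////gAAH///////DAAP///////8AA////////wAB////////AAH///////8AAf///////gAB///////8AAH///////wAAf//////+AAH//n////AAA//8P///4AAB//A////AAAD/4B///8AAAH/AD///AAAAH4AD//wAAAADAAB/+AAAAAMAAA/wAAAAAAAAAAAAA=="/>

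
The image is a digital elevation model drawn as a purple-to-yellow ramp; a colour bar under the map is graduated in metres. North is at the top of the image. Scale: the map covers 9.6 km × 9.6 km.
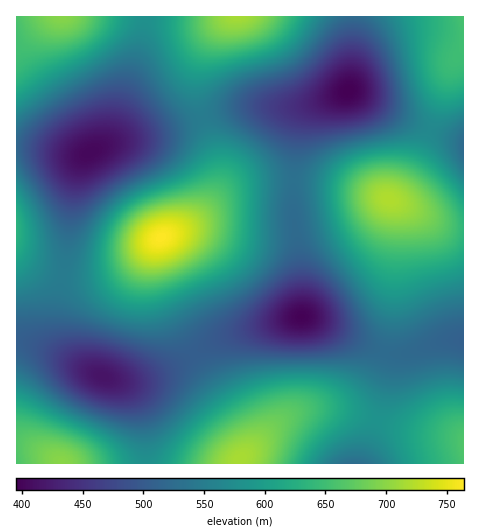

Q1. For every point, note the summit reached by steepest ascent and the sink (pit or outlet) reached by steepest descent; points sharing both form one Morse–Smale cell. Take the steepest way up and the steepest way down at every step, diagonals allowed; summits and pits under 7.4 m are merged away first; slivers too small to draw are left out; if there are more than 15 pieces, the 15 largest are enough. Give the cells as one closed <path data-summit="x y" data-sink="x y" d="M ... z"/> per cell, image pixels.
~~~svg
<path data-summit="161 237" data-sink="301 316" d="M293 180l-31 0-27 6-12 7-29 28-32 15-4 5-2 17 6 34 17 38 15 23 31-16 77-21 0-35-8-64z"/><path data-summit="161 237" data-sink="90 152" d="M202 118l-54 17-37 8-27 14-5 8-5 17-11 94 28 1 27-8 20-13 22-18 15-6 18-11 12-12 12-20 2-17-3-18z"/><path data-summit="62 17" data-sink="90 152" d="M126 16l-110 1 1 130 26 2 27 6 14 0 18-8 8-9 28-82 6-28 0-10z"/><path data-summit="241 459" data-sink="301 316" d="M307 317l-15 1-56 15-16 6-27 15 47 74 5 16-1 12 27-27 20-14 20-7 32-4 13-4 12-11 11-19 6-16-2-3-20-7z"/><path data-summit="389 199" data-sink="301 316" d="M302 180l-8 1 0 36 7 49 1 50 23 8 38 20 21 8 5-18 5-40 4-62-3-25-5-8-22-7-31-7z"/><path data-summit="238 17" data-sink="348 91" d="M353 16l-124 1-16 16-14 28-2 10 0 24 6 22 40-10 62-1 42-14 3-3 2-19z"/><path data-summit="161 237" data-sink="103 376" d="M158 240l-25 20-23 13-19 4-28 0-6 29 1 30 12 20 17 14 18 8 27 3 28-8 33-19-14-24-17-38-6-34z"/><path data-summit="62 461" data-sink="103 376" d="M25 342l-9 0 0 103 19 4 25 11 2 4 83 0-1-39-4-19-7-13-8-7-10-6-27-9-40-21z"/><path data-summit="389 199" data-sink="348 91" d="M350 91l-36 14-11 10-6 18-3 47 43 5 55 14 17-21 21-48-27-11z"/><path data-summit="463 17" data-sink="348 91" d="M463 16l-109 0-2 54-4 20 55 29 27 10 21-62 13-17z"/><path data-summit="389 199" data-sink="463 341" d="M393 200l-1 1 6 17-4 76-2 26-7 31 22 2 33-11 15-3 8 1 1-111-25-5z"/><path data-summit="241 459" data-sink="103 376" d="M194 354l-46 24-16 3-17 0 10 5 8 7 7 13 6 28 0 30 92 0 1-4 5-5 1-11-5-16z"/><path data-summit="238 17" data-sink="90 152" d="M230 16l-26 6-60-3-6 37-20 66-8 16-7 9 16-6 38-8 46-16-6-22 0-24 2-10 14-28z"/><path data-summit="463 444" data-sink="463 341" d="M458 339l-18 3-46 15-16 64 42 11 44 6 0-97z"/><path data-summit="161 237" data-sink="348 91" d="M319 102l-22 5-54 0-39 9-1 2 13 36 3 24-2 11-6 12-13 15 2 1 23-24 12-7 27-6 31 0 7-57 5-12z"/>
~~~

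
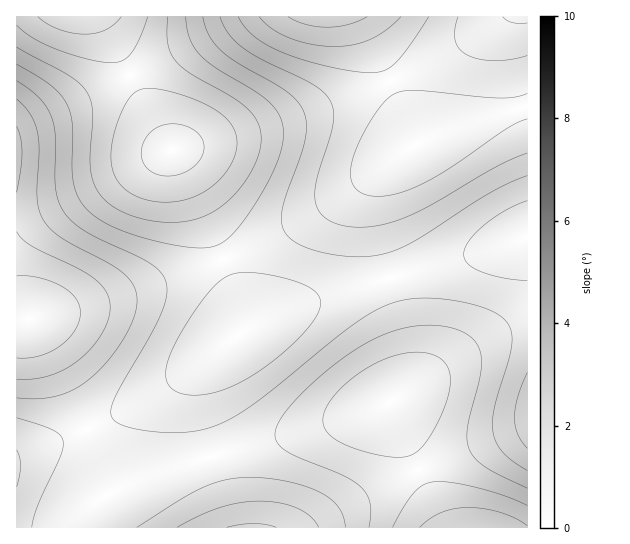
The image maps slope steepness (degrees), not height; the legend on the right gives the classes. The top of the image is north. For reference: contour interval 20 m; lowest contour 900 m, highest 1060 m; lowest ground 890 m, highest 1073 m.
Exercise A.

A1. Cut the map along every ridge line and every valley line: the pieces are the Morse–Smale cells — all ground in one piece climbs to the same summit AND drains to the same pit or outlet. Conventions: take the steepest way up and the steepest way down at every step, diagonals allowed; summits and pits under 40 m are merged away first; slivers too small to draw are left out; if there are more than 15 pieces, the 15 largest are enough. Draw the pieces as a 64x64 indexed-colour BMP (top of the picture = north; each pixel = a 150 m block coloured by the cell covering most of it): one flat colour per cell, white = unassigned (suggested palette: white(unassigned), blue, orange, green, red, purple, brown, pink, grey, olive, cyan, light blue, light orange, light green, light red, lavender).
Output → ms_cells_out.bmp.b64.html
<image width="64" height="64" href="data:image/bmp;base64,Qk12CAAAAAAAAHYAAAAoAAAAQAAAAEAAAAABAAQAAAAAAAAIAAATCwAAEwsAABAAAAAAAAAA////ALR3HwAOf/8ALKAsACgn1gC9Z5QAS1aMAMJ34wB/f38AIr28AM++FwDox64AeLv/AIrfmACWmP8A1bDFACIiIiJEREREREREREREREREREREREREREREQiIiIiIiIiIiIiRERERERERERERERERERERERERERERCIiIiIiIiIiIiJERERERERERERERERERERERERERERCIiIiIiIiIiIiIiREREREREREREREREREREREREREREIiIiIiIiIiIiIiIiREREREREREREREREREREREREREQiIiIiIiIiIiIiIiIiREREREREREREREREREREREREQiIiIiIiIiIiIiIiIiIiJERERERERERERERERERERERCIiIiIiIiIiIiIiIiIiIiIkRERERERERERERERERERCIiIiIiIiIiIiIiIiIiIiIiIiREREREREREREREREREIiIiIiIiIjIiIiIiIiIiIiIiIiJEREREREREREREREIiIiIiIiIiMzMiIiIiIiIiIiIiIiIiREREREREREREQiIiIiIiIiIzMzMyIiIiIiIiIiIiIiIiIkREREREREQiIiIiIiIiIjMzMzMyIiIiIiIiIiIiIiIiIiRERERERCIiIiIiIiIiMzMzMzMyIiIiIiIiIiIiIiIiIiIkREREIiIiIiIiIiIzMzMzMzMyIiIiIiIiIiIiIiIiIiIiREIiIiIiIiIiIjMzMzMzMzMyIiIiIiIiIiIiIiIiIiIiQiIiIiIiIiIiMzMzMzMzMzMyIiIiIiIiIiIiIiIiIiIiIiIiIiIiIiIzMzMzMzMzMzMiIiIiIiIiIiIiIiIiIiIiIiIiIiIiIjMzMzMzMzMzMzMiIiIiIiIiIiIiIiIiIiIiIiIiIiIiMzMzMzMzMzMzMzIiIiIiIiIiIiIiIiIiIiIiIiIiIiIzMzMzMzMzMzMzMzIiIiIiIiIiIiIiIiIiIiIiIiIiIjMzMzMzMzMzMzMzMyIiIiIiIiIiIiIiIiIiIiIiIiIiMzMzMzMzMzMzMzMzMiIiIiIiIiIiIiIiIiIiIiIiIiIzMzMzMzMzMzMzMzMzMiIiIiIiIiIiIiIiIiIiIiIiIjMzMzMzMzMzMzMzMzMzIiIiIiIiIiIiIiIiIiIiIiIiMzMzMzMzMzMzMzMzMzMxIiIiIiIiIiIiIiIiIiIiIiIzMzMzMzMzMzMzMzMzMxERIiIiIiIiIiIiIiIiIiIiIjMzMzMzMzMzMzMzMzMzEREREiIiIiIiIiIiIiIiIiIiMzMzMzMzMzMzMzMzMzMREREREiIiIiIiIiIiIiIiIiIzMzMzMzMzMzMzMzMzMxERERERERIiIiIiIiIiIiIiIjMzMzMzMzMzMzMzMzMxEREREREREREiIiIiIiIiIiIiMzMzMzMzMzMzMzMzMzERERERERERERERIiIiIiIiIiIzMzMzMzMzMzMzMzMzEREREREREREREREREiIiIiIiIjMzMzMzMzMzMzMzMzMRERERERERERERERERERIiIiIiMzMzMzMzMzMzMzMzMxEREREREREREREREREREREiIiIzMzMzMzMzMzMzMzMxERERERERERERERERERERERERIjMzMzMzMzMzMzMzMzERERERERERERERERERERERERERMzMzMzMzMzMzMzMzEREREREREREREREREREREREREREzMzMzMzMzMzMzMzMRERERERERERERERERERERERERETMzMzMzMzMzMzMzMRERERERERERERERERERERERERERMzMzMzMzMzMzMzMxEREREREREREREREREREREREREREzMzMzMzMzMzMzMzERERERERERERERERERERERERERETMzMzMzMzMzMzMzERERERERERERERERERERERERERERMzMzMzMzMzMzMzMREREREREREREREREREREREREREREzMzMzMzMzMzMzMRERERERERERERERERERERERERERETMzMzMzMzMzMzMxERERERERERERERERERERERERERERMzMzMzMzMzMzMxEREREREREREREREREREREREREREREzMzMzMzMzMzMxERERERERERERERERERERERERERERETMzMzMzMzMzMxERERERERERERERERERERFRERERERERMzMzMzMzMzMzEREREREREREREREREREREVVVEREREREzMzMzMzMzMzEREREREREREREREREREREVVVVVURERETMzMzMzMzMzMRERERERERERERERERERERVVVVVVVRERMzMzMzMzMzMRERERERERERERERERERERVVVVVVVVVVEzMzMzMzMzMxERERERERERERERERERERFVVVVVVVVVVTMzMzMzMzMxERERERERERERERERERERFVVVVVVVVVVVMzMzMzMzMzEREREREREREREREREREREVVVVVVVVVVVUzMzMzMzMzERERERERERERERERERERERVVVVVVVVVVVTMzMzMzMzMRERERERERERERERERERERVVVVVVVVVVVVMzMzMzMzMRERERERERERERERERERERFVVVVVVVVVVVUzMzMzMzMxERERERERERERERERERERFVVVVVVVVVVVVTMzMzMzMxEREREREREREREREREREREVVVVVVVVVVVVVMzMzMzMzEREREREREREREREREREREVVVVVVVVVVVVVUzMzMzMzERERERERERERERERERERERVVVVVVVVVVVVVTMzMzMzMRERERERERERERERERERERVVVVVVVVVVVVVV"/>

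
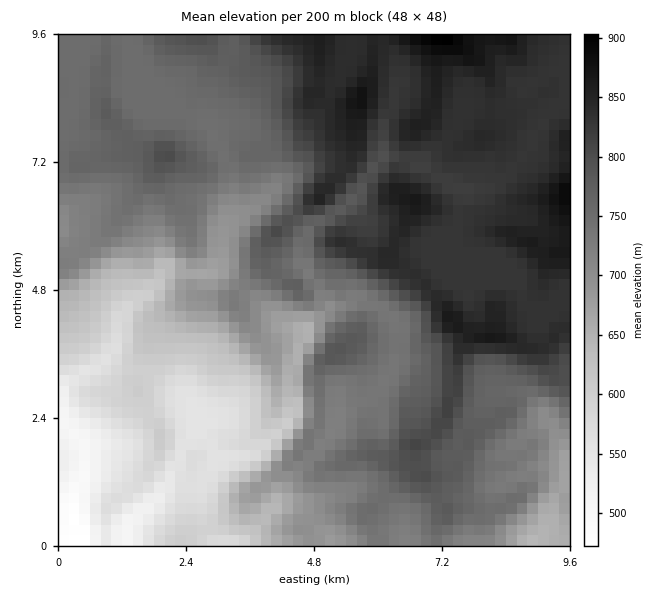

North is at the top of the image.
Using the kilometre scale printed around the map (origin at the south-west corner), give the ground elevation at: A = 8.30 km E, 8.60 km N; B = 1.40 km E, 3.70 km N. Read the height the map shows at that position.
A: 842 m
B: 608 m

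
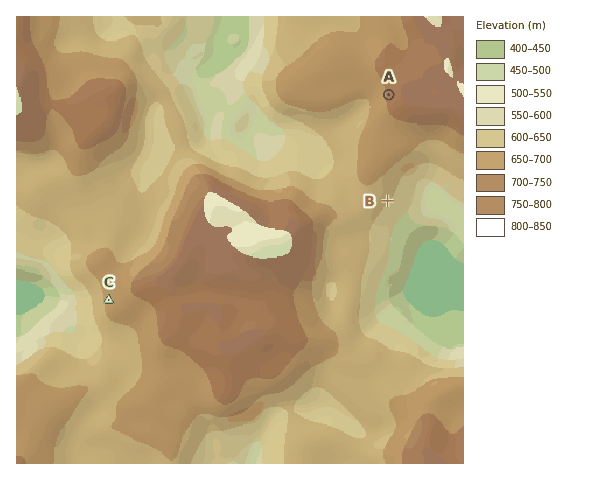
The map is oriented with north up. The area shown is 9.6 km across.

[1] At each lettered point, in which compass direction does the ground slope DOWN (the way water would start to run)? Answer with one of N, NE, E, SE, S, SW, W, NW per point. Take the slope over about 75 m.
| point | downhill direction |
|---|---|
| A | W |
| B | SE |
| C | W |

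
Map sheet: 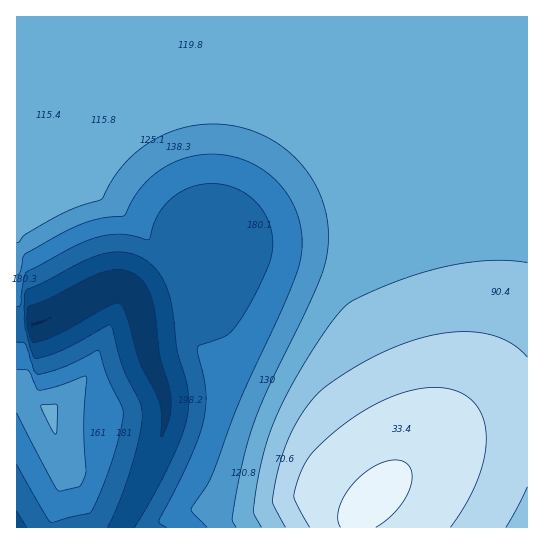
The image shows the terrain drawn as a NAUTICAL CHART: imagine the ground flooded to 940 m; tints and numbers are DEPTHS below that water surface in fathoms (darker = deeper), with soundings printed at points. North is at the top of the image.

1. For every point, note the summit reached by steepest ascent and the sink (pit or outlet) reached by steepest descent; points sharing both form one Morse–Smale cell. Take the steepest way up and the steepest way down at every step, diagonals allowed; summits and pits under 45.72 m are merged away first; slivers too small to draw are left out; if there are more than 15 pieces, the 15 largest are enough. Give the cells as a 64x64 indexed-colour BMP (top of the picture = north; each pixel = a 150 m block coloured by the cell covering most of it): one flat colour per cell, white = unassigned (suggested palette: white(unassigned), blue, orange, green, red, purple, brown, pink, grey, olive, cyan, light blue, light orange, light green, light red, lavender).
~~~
<image width="64" height="64" href="data:image/bmp;base64,Qk12CAAAAAAAAHYAAAAoAAAAQAAAAEAAAAABAAQAAAAAAAAIAAATCwAAEwsAABAAAAAAAAAA////ALR3HwAOf/8ALKAsACgn1gC9Z5QAS1aMAMJ34wB/f38AIr28AM++FwDox64AeLv/AIrfmACWmP8A1bDFADMzIiIiIiERERERERERERERERERERERERERERERERERMzMyIiIiIhEREREREREREREREREREREREREREREREREzMzIiIiIiERERERERERERERERERERERERERERERERETMzMiIiIiIhERERERERERERERERERERERERERERERERMzMyIiIiIiEREREREREREREREREREREREREREREREREzMzMiIiIiIhERERERERERERERERERERERERERERERETMzMyIiIiIiERERERERERERERERERERERERERERERERMzMzIiIiIiIhEREREREREREREREREREREREREREREREzMzMiIiIiIiERERERERERERERERERERERERERERERETMzMyIiIiIiIhERERERERERERERERERERERERERERERMzMyIiIiIiIiEREREREREREREREREREREREREREREREzMzIiIiIiIiIRERERERERERERERERERERERERERERETMzMiIiIiIiIhERERERERERERERERERERERERERERERMzMyIiIiIiIiIREREREREREREREREREREREREREREREzMyIiIiIiIiIhERERERERERERERERERERERERERERETMyIiIiIiIiIiERERERERERERERERERERERERERERERMyIiIiIiIiIiIREREREREREREREREREREREREREREREyIiIiIiIiIiIRERERERERERERERERERERERERERERESIiIiIiIiIiIhERERERERERERERERERERERERERERERIiIiIiIiIiIhEREREREREREREREREREREREREREREREiIiIiIiIiIiERERERERERERERERERERERERERERERESIiIiIiIiIiIRERERERERERERERERERERERERERERERIiIiIiIiIiIREREREREREREREREREREREREREREREREiIiIiIiIiIhERERERERERERERERERERERERERERERESIiIiIiIiIiERERERERERERERERERERERERERERERERESIiIiIiIiIRERERERERERERERERERERERERERERERERERIiIiIiIhERERERERERERERERERERERERERERERERERERIiIiIhERERERERERERERERERERERERERERERERERERERIiIiERERERERERERERERERERERERERERERERERERERERIiERERERERERERERERERERERERERERERERERERERERERERERERERERERERERERERERERERERERERERERERERERERERERERERERERERERERERERERERERERERERERERERERERERERERERERERERERERERERERERERERERERERERERERERERERERERERERERERERERERERERERERERERERERERERERERERERERERERERERERERERERERERERERERERERERERERERERERERERERERERERERERERERERERERERERERERERERERERERERERERERERERERERERERERERERERERERERERERERERERERERERERERERERERERERERERERERERERERERERERERERERERERERERERERERERERERERERERERERERERERERERERERERERERERERERERERERERERERERERERERERERERERERERERERERERERERERERERERERERERERERERERERERERERERERERERERERERERERERERERERERERERERERERERERERERERERERERERERERERERERERERERERERERERERERERERERERERERERERERERERERERERERERERERERERERERERERERERERERERERERERERERERERERERERERERERERERERERERERERERERERERERERERERERERERERERERERERERERERERERERERERERERERERERERERERERERERERERERERERERERERERERERERERERERERERERERERERERERERERERERERERERERERERERERERERERERERERERERERERERERERERERERERERERERERERERERERERERERERERERERERERERERERERERERERERERERERERERERERERERERERERERERERERERERERERERERERERERERERERERERERERERERERERERERERERERERERERERERERERERERERERERERERERERERERERERERERERERERERERERERERERERERERERERERERERERERERERERERERERERERERERERERERERERERERERERERERERERERERERERERERERERERERERERERERERERERERERERERERERERERERERERERERERERERERERERERERERERERERERERERERERERERERERERERERERERERERERERERERERERERERERERERERERERERERERERERERERERERERERERERERERERERERERERERERERERERERERERERERERERERERERERERERERERERERERERERERERERERERERERERERERERERERERERERERERERERERERERERERERERERERERERERERERERERERERERERERERERERERERERERERERER"/>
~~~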